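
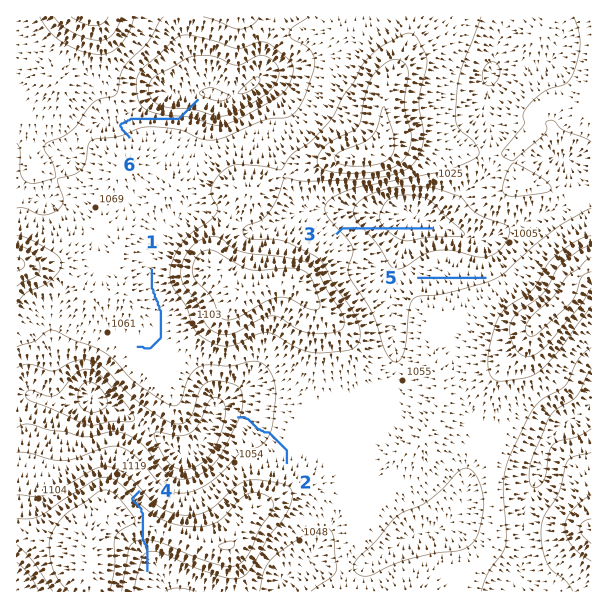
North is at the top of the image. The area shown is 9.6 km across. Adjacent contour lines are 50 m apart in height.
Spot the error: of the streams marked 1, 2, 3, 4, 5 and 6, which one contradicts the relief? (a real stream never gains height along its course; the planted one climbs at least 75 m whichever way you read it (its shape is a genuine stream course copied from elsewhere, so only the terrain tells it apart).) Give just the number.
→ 4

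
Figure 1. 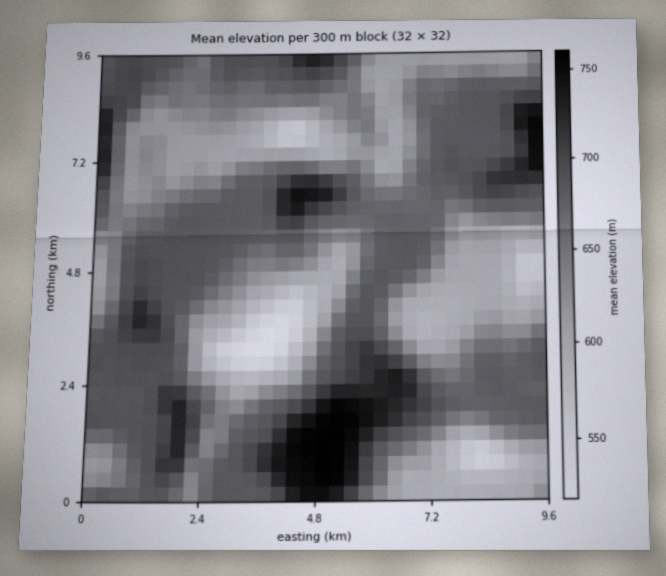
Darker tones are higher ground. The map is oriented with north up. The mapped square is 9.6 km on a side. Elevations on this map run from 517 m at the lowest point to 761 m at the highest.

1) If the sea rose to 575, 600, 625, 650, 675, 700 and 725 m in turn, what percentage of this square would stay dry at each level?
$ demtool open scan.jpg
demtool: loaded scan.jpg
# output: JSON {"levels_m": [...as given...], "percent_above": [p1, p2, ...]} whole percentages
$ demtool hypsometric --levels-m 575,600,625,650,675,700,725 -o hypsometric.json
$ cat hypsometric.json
{"levels_m": [575, 600, 625, 650, 675, 700, 725], "percent_above": [96, 86, 69, 57, 40, 13, 7]}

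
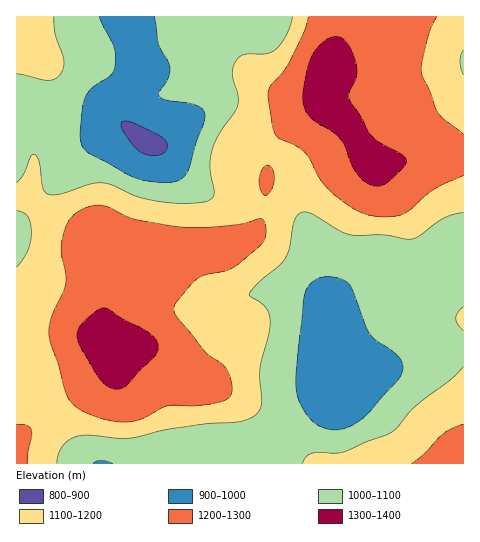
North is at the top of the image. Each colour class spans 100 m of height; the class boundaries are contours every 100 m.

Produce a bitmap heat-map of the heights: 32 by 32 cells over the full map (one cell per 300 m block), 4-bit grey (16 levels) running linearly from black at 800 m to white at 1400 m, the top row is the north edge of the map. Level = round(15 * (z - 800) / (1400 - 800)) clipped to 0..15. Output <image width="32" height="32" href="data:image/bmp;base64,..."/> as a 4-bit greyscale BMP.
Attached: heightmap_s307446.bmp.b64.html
<image width="32" height="32" href="data:image/bmp;base64,Qk12AgAAAAAAAHYAAAAoAAAAIAAAACAAAAABAAQAAAAAAAACAAATCwAAEwsAABAAAAAAAAAAAAAAABEREQAiIiIAMzMzAERERABVVVUAZmZmAHd3dwCIiIgAmZmZAKqqqgC7u7sAzMzMAN3d3QDu7u4A////AKmHZVZlVmZmZmd4iJmZqruqmHd3dmZmZmZnd2d4iJqrqpmImZiHd3d3dmVVZ3iJqqqZqru6mZmYh3ZUREZniJmZmqvMy6qqqph2VDNFZniJmZq8zcy7u6qXZkQzNFZniJmavN3cy7uql3ZEMzRFZneZq83d3cu6qZh2VDM0RVZnmavN3d3LupmYdlQzRVZmZ5ms3d3cy6mYiHZUNEVmZ3eZq83cy7qZiIh2VERWZ3d3iau8zLuqmIiHdlREVmZnd4mavMzLuqmIh3ZVVVZmZmeImrzMy7u6qYh2ZVVVVmZmiJq8zMzLu7uph2ZmZVZmVniavMy7u7u7uph2Z2ZndmV4mru7u7uqu6qYd3iIiIdmeJqruqqZmZqqmHeJmqqYd4iJmqmYiIiJmqiImru7qZiId4iIdmZniZqpmavMzLqpiHZndlVFZ4mqqZq8zdzLqnh2ZVQzNFeJqqqqvN3dzLp3dlVDMiNWiaqqq8zd3My6d2ZUMyIzRomaqrzN3My7undmVDMzREV4mavN3dzLu6pmZlQzRFVVZ4mrzd3My7qpd3ZlRFVVZmeKq83dzLu6mHeHZVVVVWZ3iavN3cy7qpiIh3ZVVVVmd4iazd3Mu6qYiIdmVVVWZnd3ib3dzMu6mJiHZlVVVmd3dniszMzMupiZh2VVVVZnd3Znm8zMy7qp"/>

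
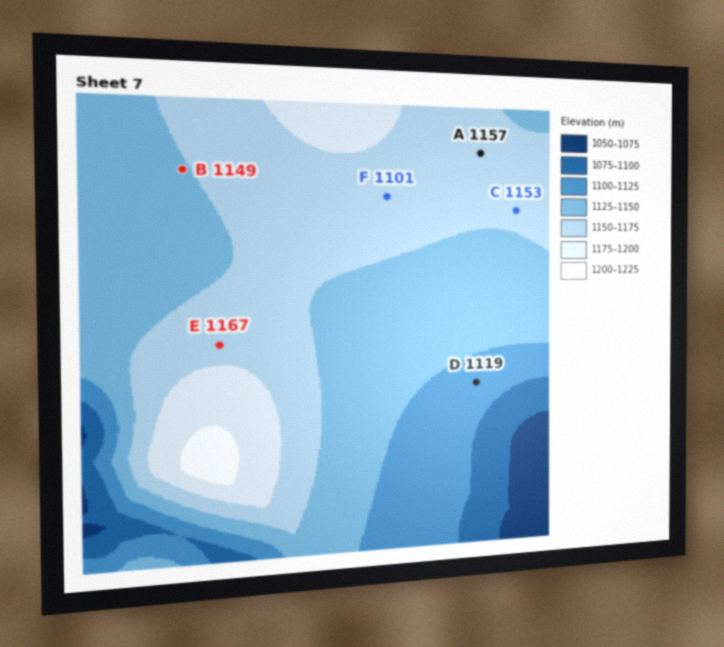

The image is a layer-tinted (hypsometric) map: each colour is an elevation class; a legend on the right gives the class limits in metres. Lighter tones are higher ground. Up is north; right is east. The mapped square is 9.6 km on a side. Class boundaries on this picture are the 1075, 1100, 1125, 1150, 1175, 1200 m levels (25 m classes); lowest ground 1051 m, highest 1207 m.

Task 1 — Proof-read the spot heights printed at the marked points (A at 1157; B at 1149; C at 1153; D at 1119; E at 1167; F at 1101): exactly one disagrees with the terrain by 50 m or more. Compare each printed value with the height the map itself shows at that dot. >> F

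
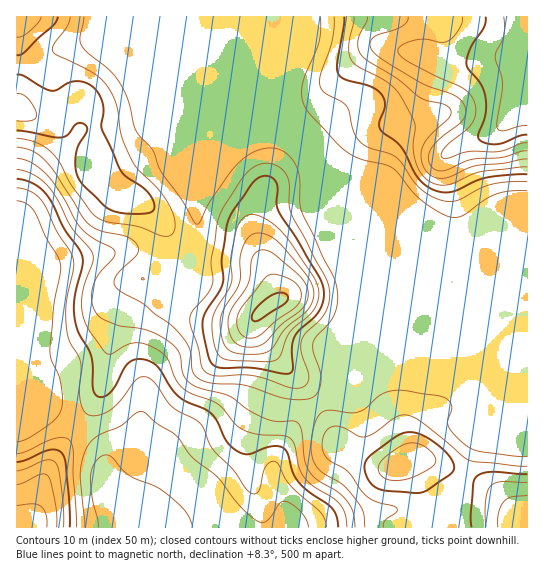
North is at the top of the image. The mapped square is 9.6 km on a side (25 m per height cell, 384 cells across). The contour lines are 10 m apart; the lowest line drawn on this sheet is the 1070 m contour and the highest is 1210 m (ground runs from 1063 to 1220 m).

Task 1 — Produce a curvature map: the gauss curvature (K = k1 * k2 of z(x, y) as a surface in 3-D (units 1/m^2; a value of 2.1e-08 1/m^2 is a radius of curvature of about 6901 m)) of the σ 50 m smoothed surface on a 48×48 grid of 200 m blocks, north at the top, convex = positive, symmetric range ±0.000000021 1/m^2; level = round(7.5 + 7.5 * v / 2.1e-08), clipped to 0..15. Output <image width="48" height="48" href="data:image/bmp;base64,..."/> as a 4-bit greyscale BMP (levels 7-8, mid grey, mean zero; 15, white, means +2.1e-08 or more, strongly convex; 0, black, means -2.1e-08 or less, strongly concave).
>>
<image width="48" height="48" href="data:image/bmp;base64,Qk32BAAAAAAAAHYAAAAoAAAAMAAAADAAAAABAAQAAAAAAIAEAAATCwAAEwsAABAAAAAAAAAAAAAAABEREQAiIiIAMzMzAERERABVVVUAZmZmAHd3dwCIiIgAmZmZAKqqqgC7u7sAzMzMAN3d3QDu7u4A////AIm6hlZ3eIiId3iXVniJiZd4mIh3d3eJmImph3d3eIiId3iHd3iYi6Y0aIZ4d3eIiHd3h4iId4iHeHd4mImHeYZlaYZniIeIh3d3h4iHd4h4iHd5l2Znd1eHd3d4mYeJh1i6eKmHd3d4iIh3d2RpmFZ4qod4dUaJhkfMeKqHiHd3d4h2aZV6uWVp3JiIYRV3iIeqVYmIiId3d3h2atl6uXVGm7qqhFd3isllI2iHd4iHd3iHaLhpuoZniL25iLmHiKh1M1eHd4iIh3eHd3U3q5d4hmh3eYiIh4iHZWd3eHeIiId3eIVFipd3dlVXiYiIiIiIdlZ3eHd3iYd3iId1R4h3d3Znh3iIiIiIh2eHeIdmeHZ4iHeERomXiId4h3iIiIiIh4qoeJhmZ3Z3d3Z0V3iHd4iHd3iIiIeId4moeJh4iHZ4iHi5V4h3d3iHd4iIiId4iId3eJd4iZiJl1eoV4iHd3eHiIiIiId3iZZniIdnd4dodDNod4iIiIiIiIiIiId3eIZniHiJl4ZphDSKmIiIiIiIiIiIiId3Znd3eIh4d4eNx1fOqHiIiIiIiIiIiIiHZoiHZ3d2Zne/2FfLh3eIiIiIiIiIiIiHd5l3d3dlVVjOx0WEE3eIiIiIiIiIiId3Z6l4h3d1VVi7qH35EWeIiIiIiIiIiIh3Z6l3h3dmiYiHib//QFeIiIiIiIiIiId3d6p2iYd4m7l1V53/UFeIiIiIiIiIiIiIiIqHrah3ial1VWi7QXeIiIiIiIiIiIiIqVV3iHeHdmeIh2Znh3eIiIiIiIiIiIeIqUJYdVZ3dmeJqYZnmIiIiIiIiIiIiHd3iFRohmd2eIh3iIh3iIiIiIiIiIiIiId2Z3d4h3eHeId3eId2d4iIiIiHd3eIiIh2eZmId3eHd2eYd2eId4iIiId3d3eIiImYeJmYh2eHd2eHZUaoiIiIiHd3ZniIiKu5dniJu5h3iHd2VVeoiIiIh3dURXiIiLuoeHdnrJd3h3iHiZh4iIiIh3MzRXmamYd2iqllZ3eId4d4vchXiIh4iGOKd4mZiGZmaKuGeIiIeHd3mpZXiId4nHf/yIh3d3d2VomHiHiIiHd2ZmZnd3dnmEX/1laIZpl1Vnd3d3d4iId3Zmd3d3eIdRGNtRWreIdVZ3dniHd4iIiHd3d4d3eJdlRXliXMdnd3eIZniYeIiIiId3d3h3eIh3dmiFaJZLh3eId4eIiIiIiIiId3iHd4d3dovKd4dth3d4iYd3iIiIiIiId3d3d4h3Z5zJZ4iah3eKqXd3iIiIiIiId3d3eJmHZomGZ3iHd3eKp2d4iIiIiIiId3iIeJqHd3dmZ3d1iHd4dnd4iIiIiIiId3eHZ4h3eHh3d3d0iHd3d3eIiIiIiIiIh3d1RniIh3d3eHdzeHZ4h3eIiIiIiIiIiIh1WaiZmHd3iIh2eHaJiIiIiIiIiIiIiImHnciIiIiHiHd6iHZ4iIiIiIiIiIiIh4iIeIeHd3iIh3d9mJhneIiIiIiIiIiIh4iIYjeYZniIh3dw=="/>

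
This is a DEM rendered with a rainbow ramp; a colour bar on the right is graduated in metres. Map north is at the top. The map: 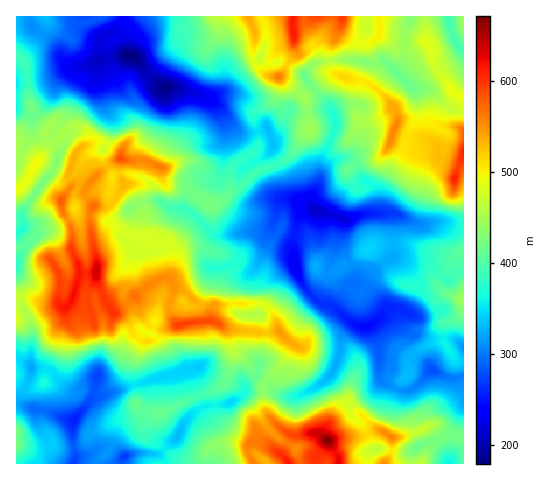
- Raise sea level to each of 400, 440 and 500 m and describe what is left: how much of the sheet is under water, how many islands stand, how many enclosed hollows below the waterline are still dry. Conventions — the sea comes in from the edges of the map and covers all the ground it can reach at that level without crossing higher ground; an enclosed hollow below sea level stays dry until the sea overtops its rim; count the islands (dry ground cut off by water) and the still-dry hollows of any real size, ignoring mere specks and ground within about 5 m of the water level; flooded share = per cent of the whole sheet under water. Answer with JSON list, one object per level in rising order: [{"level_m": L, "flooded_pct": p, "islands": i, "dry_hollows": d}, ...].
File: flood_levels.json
[{"level_m": 400, "flooded_pct": 48, "islands": 1, "dry_hollows": 0}, {"level_m": 440, "flooded_pct": 61, "islands": 1, "dry_hollows": 1}, {"level_m": 500, "flooded_pct": 80, "islands": 1, "dry_hollows": 0}]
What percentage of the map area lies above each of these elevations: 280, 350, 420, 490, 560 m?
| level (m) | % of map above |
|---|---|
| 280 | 90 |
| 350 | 70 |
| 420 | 45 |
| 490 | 23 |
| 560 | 6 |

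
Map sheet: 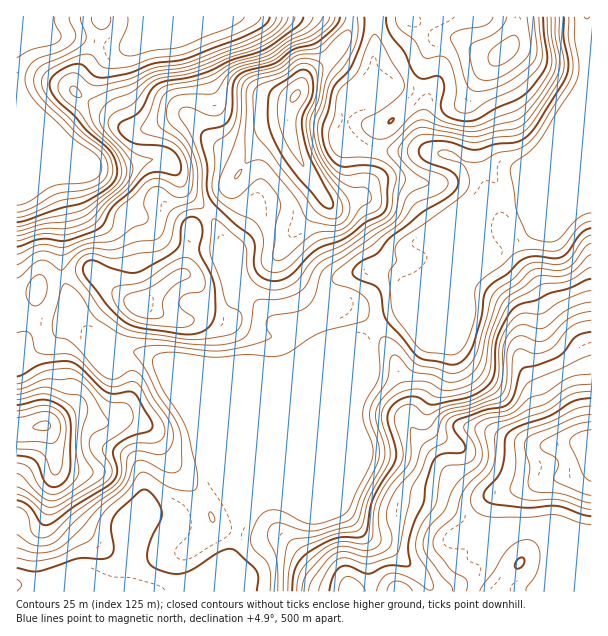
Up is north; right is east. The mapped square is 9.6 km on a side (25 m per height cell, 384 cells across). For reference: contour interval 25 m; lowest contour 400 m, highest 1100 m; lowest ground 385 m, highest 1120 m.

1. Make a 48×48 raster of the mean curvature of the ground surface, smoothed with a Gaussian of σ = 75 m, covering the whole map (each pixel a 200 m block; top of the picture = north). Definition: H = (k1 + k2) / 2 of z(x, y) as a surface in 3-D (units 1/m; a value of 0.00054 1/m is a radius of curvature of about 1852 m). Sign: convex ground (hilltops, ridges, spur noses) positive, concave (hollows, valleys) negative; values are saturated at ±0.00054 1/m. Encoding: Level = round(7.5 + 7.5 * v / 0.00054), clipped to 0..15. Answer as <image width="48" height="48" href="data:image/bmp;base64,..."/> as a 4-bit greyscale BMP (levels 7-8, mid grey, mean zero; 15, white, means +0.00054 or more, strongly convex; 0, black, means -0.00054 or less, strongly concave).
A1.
<image width="48" height="48" href="data:image/bmp;base64,Qk32BAAAAAAAAHYAAAAoAAAAMAAAADAAAAABAAQAAAAAAIAEAAATCwAAEwsAABAAAAAAAAAAAAAAABEREQAiIiIAMzMzAERERABVVVUAZmZmAHd3dwCIiIgAmZmZAKqqqgC7u7sAzMzMAN3d3QDu7u4A////AERWd2d2ZmZnd3VTbMmvxZ/3I0WKllV3d1dkRWd3eIh1Z2QzfLnPpqxQOadmm5Znd3hmVXiHiZqoVVZUeYnvlpYkiql2fddnd3qpd5l3eJmZhmmXiYrtYjRq24d3achnd43ad4dneIiJmGmqqWapIlV63Kh2ZnZ3d0rIVmRXd3d4qFastiFDFshYq6h2VERUNAW5VEIldnZ5p2WKczIAKvpWd4h3ZVQiVxbchlMiRWd5hndVVndhOvx2VorMqalli3r/u7pzJXiIZ3d3d3d0Fs6oiHndus3LvFfvzP/1FZqmZ3d3d3d3AoupqneJh5u6qiS/qM+yF7uVd3d3d3d3QEZmvZQmh3dmeWWNlEUwSal0d3d3d3d3YDZou2AHh6qGiritkiZli8pVd3d3d3d3UEmpdTJqq+7bzf7/k2vKvuk2d3d4d3d3NJzION7u3cu7zL3/lonLvbU3d3d3h3d3OM/4Pf/+h4ZomXrberisuWFnd3d3iHd3OL77NoWJJIRIqVmVbbWNxhR3d3d3eHd3Q3irciEkJrZHmBeXv4E8xRd3d3d3d3d3cld4pjQiSrhmdSWa2yAqk0d2ZmZmZ3d3c1yml0RCfqiHdmVXlgVXUQABIiNWVHd3dI+0RSNEz6Z3d6c0ZDVDIiRoqpibt0V3da6RIyJH76VYmKlldkNVVp3svNl4qoVFV7tSd2FI36RZynhmdmV77//smdhFeKqZiZYmd3ImraVYummGZFe//ZZqlqhEVnmqmoNXd3MmraZniHylQnvf63NJpFZXd2arq6Nnd3Rpq6iYiH7FNbyXjNmdo0WJmHRXiZRnd3Z4douoim3GbfyFR8/9cjjMqGMiI2Z2d3ZFVa2Ve2zXj/mIdovINDfv2VNUI2eZd3dkRqpSXX3XfcZplkeWMySc3IaHRWRXd3d2VWYxb3vHV4VXdDjqM0Vpu5eaZUEjZ3d2qFQif0inVFeHU1v8I5l5mYjeh4dVRXd3ymRDaxR3dWz8dWrnF7h3dnz/nPx2ZEd3mFZ1RwJohWv+upU0jKVWVI/6j/hGiERniFd3ZWNHUyJq78IH/7VFRs+1nbZZ3rdnmVd3d3dUMQAFrYAIzuc0a/9Uruyr78dXl1d3d3d3dwA3UwAomblFn/gDirplVURWZUZ3d3d3cgBrYgBbt4lWv+IBM0MRAARkRlN3d3d2ETfep0SdyHp436AFRYcgEBZ0WZQ3d3dhOM//y6q7hHuJ72AVi/9yaIu4e7YVd3YSat3Jic24QFyJ7EI1ic/Gjv/Zi8gid2JJy5qWWN64QF2I/7YUZErZe92oibpBRza+/IqojP7KY6/K//cBd1OIVXmXebxzJUrf+0aHnuy7mf/8z/ciN3RoY2q7l5unQ1q760IzWXVpm/63j/qYRWZ7g1m9yZzrUVd2m4UyJCElaIZEr9rsQlZ6lVm83M7ZQGUxJodUQyETMzRFq3n/cEd4qIu6ze2UEXZDJZmGd3ZDIiMzVCXPwUmYmZhmnOtjEZd4m+2nd3d3UxAAEgAN0lzadmZCW9uGQg=="/>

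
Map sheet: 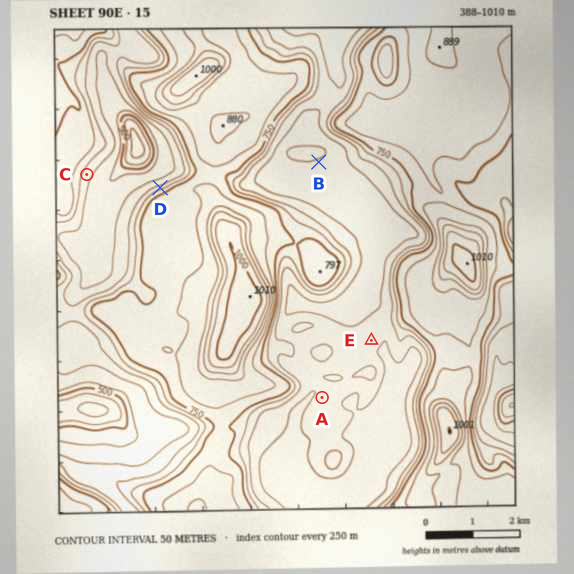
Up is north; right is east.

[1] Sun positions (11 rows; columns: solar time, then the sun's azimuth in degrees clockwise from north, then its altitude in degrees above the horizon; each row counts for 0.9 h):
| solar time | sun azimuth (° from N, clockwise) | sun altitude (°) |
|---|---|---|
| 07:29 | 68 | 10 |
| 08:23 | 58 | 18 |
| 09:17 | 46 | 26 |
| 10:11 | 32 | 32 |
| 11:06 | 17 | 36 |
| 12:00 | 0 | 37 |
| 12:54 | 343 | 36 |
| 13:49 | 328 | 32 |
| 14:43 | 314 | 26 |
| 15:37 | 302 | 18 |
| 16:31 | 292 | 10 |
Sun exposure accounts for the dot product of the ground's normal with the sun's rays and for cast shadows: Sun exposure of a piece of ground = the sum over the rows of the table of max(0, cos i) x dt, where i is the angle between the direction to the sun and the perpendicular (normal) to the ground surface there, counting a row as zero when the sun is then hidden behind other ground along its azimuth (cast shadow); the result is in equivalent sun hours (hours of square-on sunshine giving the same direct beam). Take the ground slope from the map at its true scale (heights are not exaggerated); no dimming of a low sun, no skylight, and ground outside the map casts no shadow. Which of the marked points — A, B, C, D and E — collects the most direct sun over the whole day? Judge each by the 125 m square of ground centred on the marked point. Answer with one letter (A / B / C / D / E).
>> D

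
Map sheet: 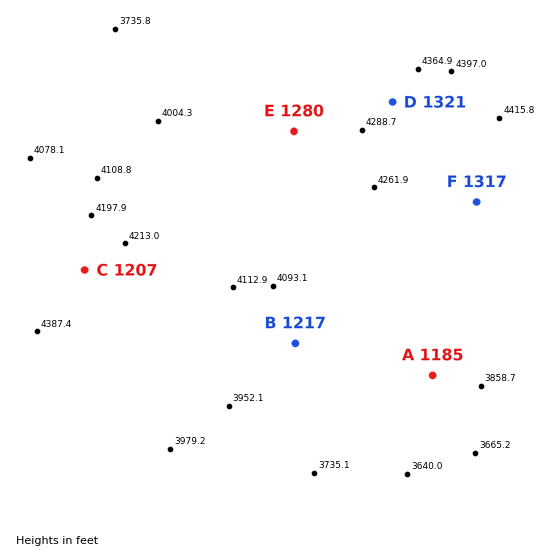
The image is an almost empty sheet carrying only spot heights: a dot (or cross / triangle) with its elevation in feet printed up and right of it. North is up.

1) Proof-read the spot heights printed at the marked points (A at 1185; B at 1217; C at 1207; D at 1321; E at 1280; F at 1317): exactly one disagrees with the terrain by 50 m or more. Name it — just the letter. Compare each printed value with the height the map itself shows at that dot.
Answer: C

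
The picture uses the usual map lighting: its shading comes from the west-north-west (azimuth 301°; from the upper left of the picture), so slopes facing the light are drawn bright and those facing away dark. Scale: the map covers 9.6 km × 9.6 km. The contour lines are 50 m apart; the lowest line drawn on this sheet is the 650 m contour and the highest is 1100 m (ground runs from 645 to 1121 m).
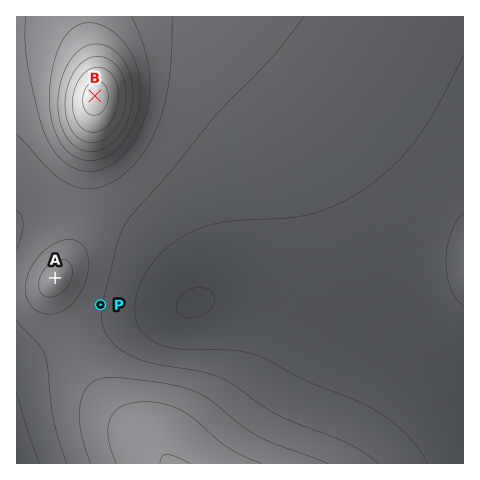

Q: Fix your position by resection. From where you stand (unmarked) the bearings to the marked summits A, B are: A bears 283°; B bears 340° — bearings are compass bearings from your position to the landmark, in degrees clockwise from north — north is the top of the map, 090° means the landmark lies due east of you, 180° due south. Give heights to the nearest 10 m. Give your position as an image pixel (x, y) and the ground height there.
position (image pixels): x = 171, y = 305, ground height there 650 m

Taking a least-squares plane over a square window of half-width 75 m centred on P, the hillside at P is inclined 4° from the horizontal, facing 101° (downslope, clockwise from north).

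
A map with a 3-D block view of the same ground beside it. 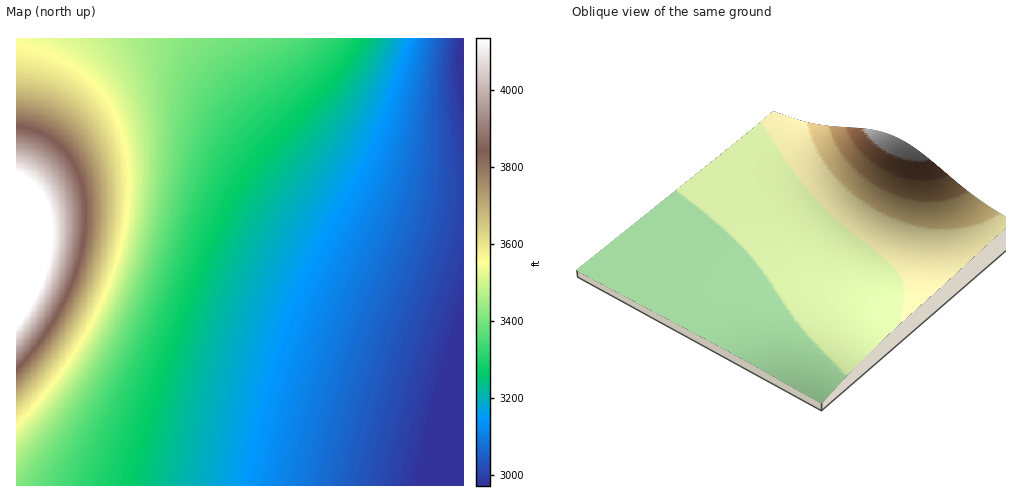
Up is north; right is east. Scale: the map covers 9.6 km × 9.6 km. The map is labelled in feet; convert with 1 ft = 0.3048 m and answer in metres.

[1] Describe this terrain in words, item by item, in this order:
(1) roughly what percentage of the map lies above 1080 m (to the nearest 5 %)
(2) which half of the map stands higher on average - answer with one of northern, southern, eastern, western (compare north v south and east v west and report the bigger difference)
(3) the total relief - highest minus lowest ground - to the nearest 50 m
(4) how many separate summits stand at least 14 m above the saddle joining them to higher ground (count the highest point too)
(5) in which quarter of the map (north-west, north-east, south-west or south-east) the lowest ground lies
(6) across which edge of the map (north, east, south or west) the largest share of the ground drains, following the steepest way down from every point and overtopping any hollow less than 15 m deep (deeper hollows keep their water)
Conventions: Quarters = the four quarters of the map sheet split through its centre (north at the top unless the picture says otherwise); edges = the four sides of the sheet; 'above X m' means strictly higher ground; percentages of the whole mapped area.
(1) About 15 % of the map lies above 1080 m.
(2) On average the western half of the map is the higher ground.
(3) The total relief is about 450 m.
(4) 1 summit rises at least 14 m above its surroundings.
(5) The lowest point lies in the south-east quarter of the map.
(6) The largest share of the runoff leaves by the eastern edge.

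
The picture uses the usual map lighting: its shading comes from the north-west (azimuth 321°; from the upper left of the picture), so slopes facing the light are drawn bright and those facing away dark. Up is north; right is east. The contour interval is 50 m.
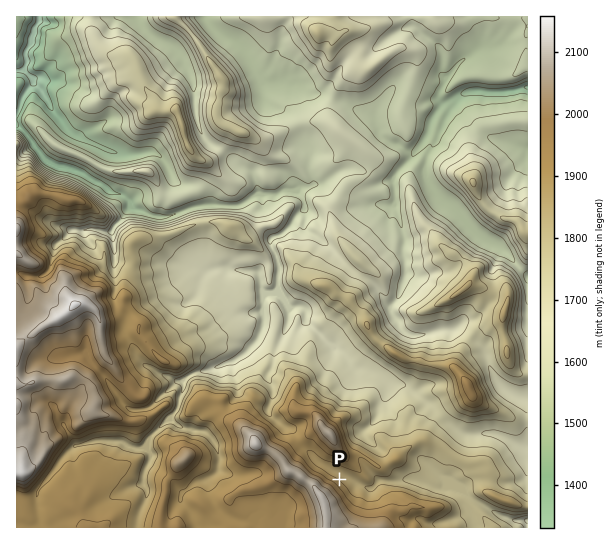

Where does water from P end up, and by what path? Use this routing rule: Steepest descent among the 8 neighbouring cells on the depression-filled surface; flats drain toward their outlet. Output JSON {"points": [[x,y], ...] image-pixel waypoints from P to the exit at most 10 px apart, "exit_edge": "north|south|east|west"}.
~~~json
{"points": [[339, 479], [350, 479], [361, 485], [371, 489], [381, 481], [391, 481], [402, 481], [413, 481], [423, 483], [434, 487], [445, 490], [455, 491], [466, 495], [477, 502], [487, 507], [498, 514], [509, 518], [519, 521], [527, 521]], "exit_edge": "east"}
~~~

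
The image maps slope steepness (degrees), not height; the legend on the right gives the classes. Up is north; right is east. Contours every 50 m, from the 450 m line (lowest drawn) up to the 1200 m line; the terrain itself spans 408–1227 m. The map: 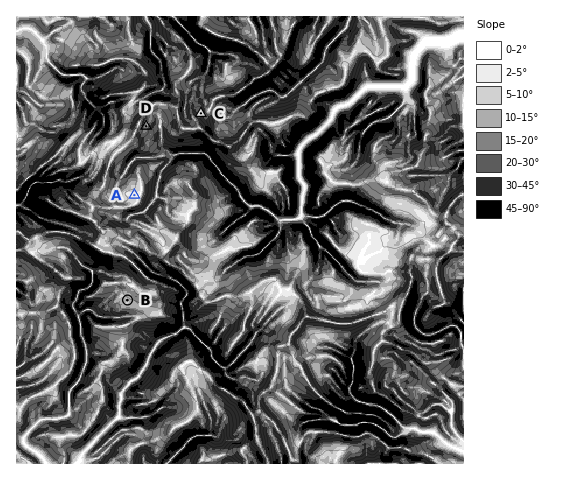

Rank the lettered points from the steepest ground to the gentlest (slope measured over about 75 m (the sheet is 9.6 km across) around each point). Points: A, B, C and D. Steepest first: C D B A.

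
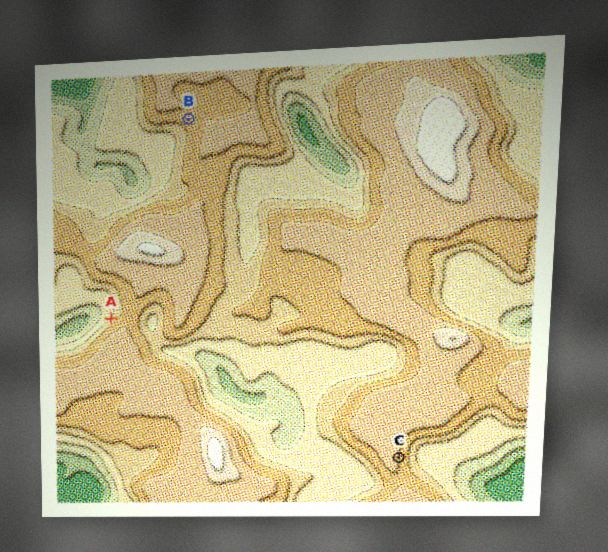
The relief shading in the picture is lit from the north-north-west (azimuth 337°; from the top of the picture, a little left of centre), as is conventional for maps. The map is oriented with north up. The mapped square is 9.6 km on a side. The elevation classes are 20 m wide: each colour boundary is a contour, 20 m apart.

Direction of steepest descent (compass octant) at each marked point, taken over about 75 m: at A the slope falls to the NW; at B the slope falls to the SW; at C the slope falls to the E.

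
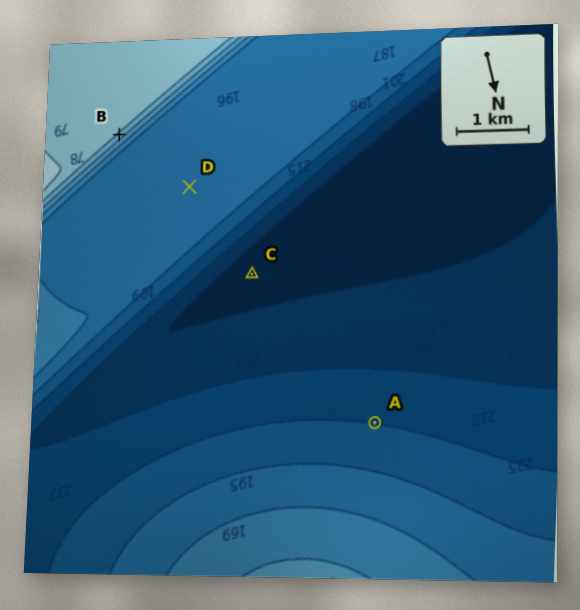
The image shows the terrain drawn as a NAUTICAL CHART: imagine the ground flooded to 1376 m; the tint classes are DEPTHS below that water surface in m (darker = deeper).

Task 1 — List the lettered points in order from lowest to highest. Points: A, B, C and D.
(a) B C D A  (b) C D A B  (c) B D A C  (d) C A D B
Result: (d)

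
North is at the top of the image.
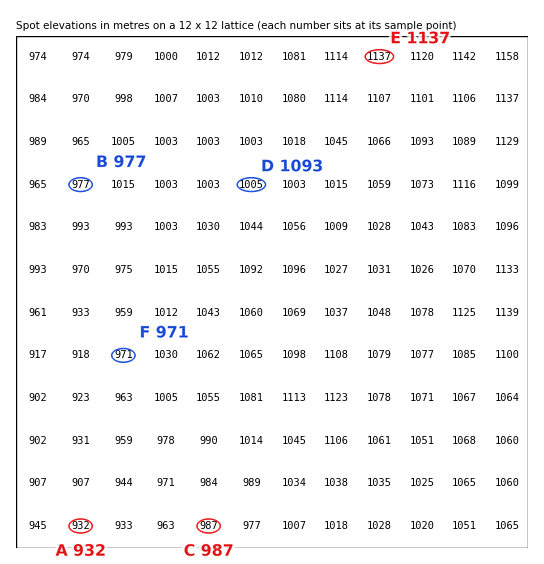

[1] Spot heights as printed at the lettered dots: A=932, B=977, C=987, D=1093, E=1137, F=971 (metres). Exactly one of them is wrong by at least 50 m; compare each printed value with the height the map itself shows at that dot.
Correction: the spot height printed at D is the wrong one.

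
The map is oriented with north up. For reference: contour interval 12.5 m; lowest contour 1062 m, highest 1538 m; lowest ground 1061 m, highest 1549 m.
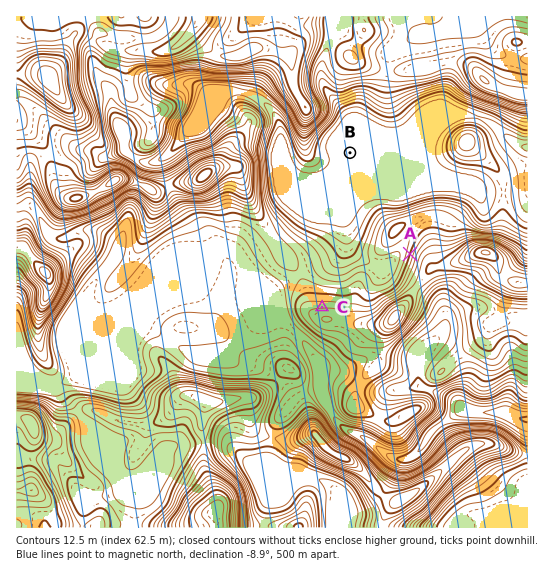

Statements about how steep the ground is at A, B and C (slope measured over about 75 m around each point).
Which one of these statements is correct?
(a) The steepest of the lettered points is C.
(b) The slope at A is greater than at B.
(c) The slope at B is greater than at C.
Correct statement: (b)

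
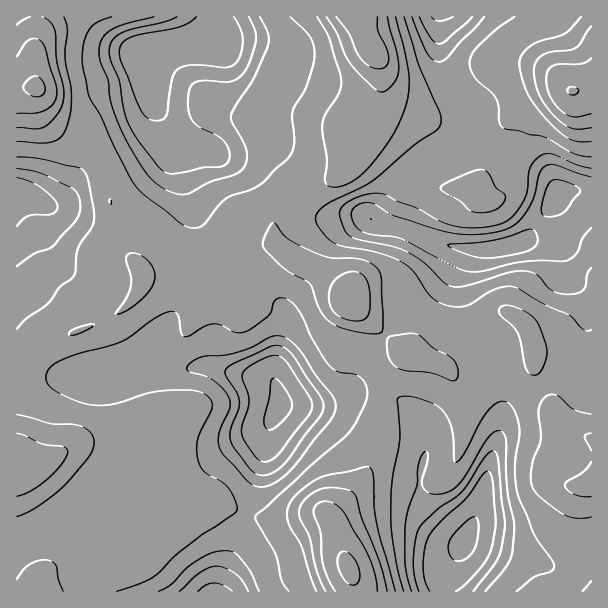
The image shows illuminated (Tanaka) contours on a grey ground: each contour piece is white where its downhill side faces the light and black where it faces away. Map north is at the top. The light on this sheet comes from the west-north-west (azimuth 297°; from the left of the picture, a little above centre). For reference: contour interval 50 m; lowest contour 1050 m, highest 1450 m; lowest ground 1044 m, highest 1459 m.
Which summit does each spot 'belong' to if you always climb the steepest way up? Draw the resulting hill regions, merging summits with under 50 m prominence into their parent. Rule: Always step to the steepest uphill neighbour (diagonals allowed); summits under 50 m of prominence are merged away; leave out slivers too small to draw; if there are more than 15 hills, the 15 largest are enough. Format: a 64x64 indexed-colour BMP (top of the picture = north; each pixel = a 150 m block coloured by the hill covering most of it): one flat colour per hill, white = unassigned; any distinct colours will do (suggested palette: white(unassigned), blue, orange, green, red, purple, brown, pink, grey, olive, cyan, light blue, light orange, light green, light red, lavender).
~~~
<image width="64" height="64" href="data:image/bmp;base64,Qk12CAAAAAAAAHYAAAAoAAAAQAAAAEAAAAABAAQAAAAAAAAIAAATCwAAEwsAABAAAAAAAAAA////ALR3HwAOf/8ALKAsACgn1gC9Z5QAS1aMAMJ34wB/f38AIr28AM++FwDox64AeLv/AIrfmACWmP8A1bDFAIiIiIiIiIiIiIiIhERERERERERERERERVVVVVVVVVVViIiIiIiIiIiIiIiERERERERERERERERFVVVVVVVVVVWIiIiIiIiIiIiIiIRERERERERERERERERVVVVVVVVVVYiIiIiIiIiIiIiIiEREREREREREREREREVVVVVVVVVViIiIiIiIiIiIiIiIRERERERERERERERERVVVVVVVVVWIiIiIiIiIiIiIiIiEREREREREREREREREVVVVVVVVVXd4iIiIiIiIiIiIiIRERERERERERERERBFVVVVVVVVVd3d3iIiIiIiIiIiIhERERERERERERERBERVVVVVVVVV3d3d4iIiIiIiIiIiIRERERERERERERBERFVVVVVVVVXd3d3eIiIiIiIiIiIhERERERERERERBEREVVVVVVVVVd3d3d3iIiIiIiIiIiEREREREREREREERERFVVVVVVVV3d3d3eIiIh3d3eIiIhEREREREREREQREREVVVVVVVVXd3d3d3eId3d3d3iIiERERERERERERBERERVVVVVVVVd3d3d3d3d3d3d3eIiIREREREREREREEREREVVVVVVVV3d3d3d3d3d3d3d3iIhEREREREREREQRERERVVVVVVVXd3d3d3d3d3d3d3d4iIREREREREREREERERFVVVVVVVd3d3d3d3d3d3d3d3eIhEREREREREREQREREVVVVVVVV3d3d3d3d3d3d3d3d3eERERERERERERBERERFVVVVVVXd3d3d3d3d3d3d3d3d3RERERERERERBEREREVVVVVVVd3d3d3d3d3d3d3d3d3d0RERERERERBERERERVVVVVVV3d3d3d3d3d3d3d3d3d3REREREREREERERERFVVVVVVXd3d3d3d3d3d3d3d3d3cREREURERBEREREREVVVVVVVd3d3d3d3d3d3d3d3d3dxERERERQREREREREVVVVVVVUzN3d3Mzd3d3d3d3d3dxERERERERERERERERVVVVVVVTMzMzMzMzd3d3d3dxERERERERERERERERERFVVVVVVVMzMzMzMzMzMzMzMREREREREREREREREREREVVVVVVVkzMzMzMzMzMzMzMxERERERERERERERERERERVVVVVVWTMzMzMzMzMzMzMzERERERERERERERERERERVVVVVVVZMzMzMzMzMzMzMzMRERERERERERERERERERVVVVVVVVkzMzMzMzMzMzMzMzERERERERERERERERERFVVVVVVVVTMzMzMzMzMzMzMzMRERERERERERERERERFVVVVVVVVVMzMzMzMzMzMzMzMxEREREREREREREREREVVVVVVVVVUzMzMzMzMzMzMzMzERERERERERERERERERVVVVVVVVVTMzMzMzMzMzMzMzMRERERERERERERERERFVVVVVVVVZMzMzMzMzMzMzMzMRERERERERERERERERFVVVVVVVVUQzMzMzMzMzMzMzMxERERERERERERERERERVVVVVVVURDMzMzMzMzMzMzMzERERERERERERERERERFVVVVVVVREMzMzMzMzMzMzMzMREREREREREREREREREVVVVVVVVEQzMzMzMzMzMzMzMxERERERERERERERERFmZmZlVVVERDMzMzMzMzMzMzMzEREREREREREREREWZmZmZmZkREREMzMzMzMzMzMzMzERERERERERERERZmZmZmZmZmZEREQzMzMzMzMzMzMzEREREREREREREWZmZmZmZmZmZkRERDMzMzMzMzMzMzMREREREREiIiIiJmZmZmZmZmZmZEREM5mTMzMzMzMzMREREREREiIiIiImZmZmZmZmZmZmRESZmZkzMzMzMzMxERERERESIiIiIiJmZmZmZmZmZmZmRpmZmTMzMzMzMzERERERESIiIiIiImZmZmZmZmZmZmZmmZmZkzMzMzMzERERERESIiIiIiIiImZmZmZmZmZmZmaZmZmTMzMzMzMRERERERIiIiIiIiIiImZmZmZmZmZmZpmZmZkzMzMzNEERERESIiIiIiIiIiIiImZmZmZmZmZmmZmZmZMzMzNERCIiIiIiIiIiIiIiIiIiImZmZmZmZmaZmZmZmTMzM0RCIiIiIiIiIiIiIiIiIiIiZmZmZmZmZpmZmZmZmTMzRCIiIiIiIiIiIiIiIiIiIiImZmZmZmZmmZmZmZmZmTNCIiIiIiIiIiIiIiIiIiIiImZmZmZmZmaZmZmZmZmZkyIiIiIiIiIiIiIiIiIiIiIiZmZmZmZmZpmZmZmZmZmSIiIiIiIiIiIiIiIiIiIiIiJmZmZmZmZmmZmZmZmZmZIiIiIiIiIiIiIiIiIiIiIiJmZmZmZmZmaZmZmZmZmZkiIiIiIiIiIiIiIiIiIiIiJmZmZmZmZmZpmZmZmZmZmSIiIiIiIiIiIiIiIiIiIiImZmZmZmZmZmmZmZmZmZmSIiIiIiIiIiIiIiIiIiIiImZmZmZmZmZmaZmZmZmZmZIiIiIiIiIiIiIiIiIiIiIiZmZmZmZmZmZpmZmZmZmZmZIiIiIiIiIiIiIiIiIiIiJmZmZmZmZmZmmZmZmZmZmZmZmSIiIiIiIiIiIiIiIiImZmZmZmZmZmaZmZmZmZmZmZmZmSIiIiIiIiIiIiIiIiZmZmZmZmZmZpmZmZmZmZmZmZmZIiIiIiIiIiIiIiIiJmZmZmZmZmZm"/>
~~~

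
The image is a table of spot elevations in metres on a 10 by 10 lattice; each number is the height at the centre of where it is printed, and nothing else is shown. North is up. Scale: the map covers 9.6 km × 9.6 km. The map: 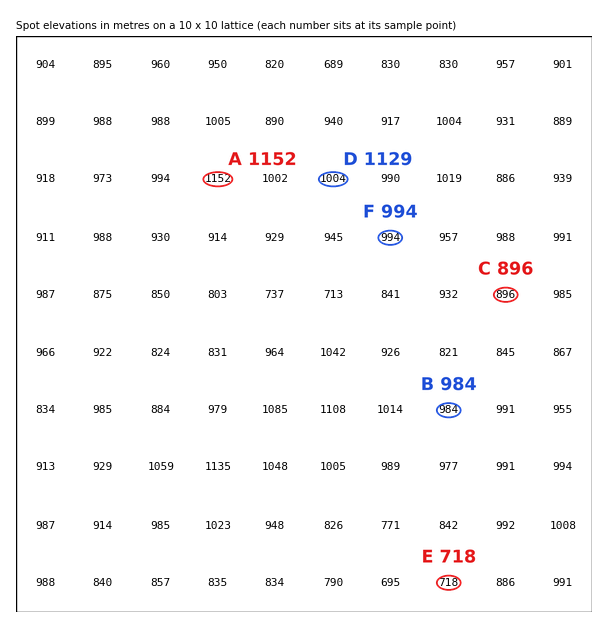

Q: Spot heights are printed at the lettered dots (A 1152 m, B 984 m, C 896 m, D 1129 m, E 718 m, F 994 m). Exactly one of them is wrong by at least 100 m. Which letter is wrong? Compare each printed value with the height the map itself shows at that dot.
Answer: D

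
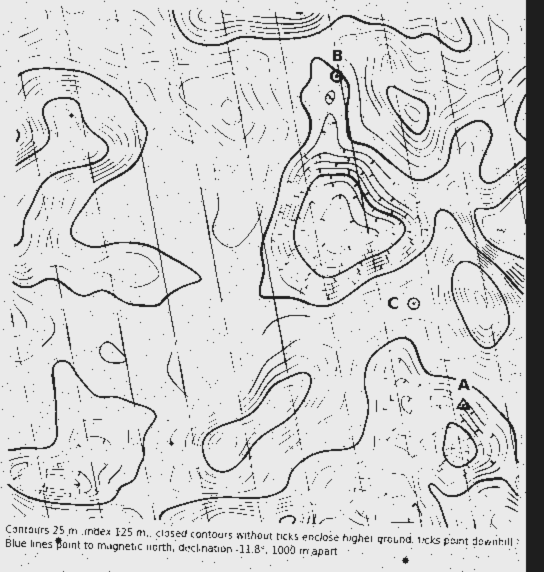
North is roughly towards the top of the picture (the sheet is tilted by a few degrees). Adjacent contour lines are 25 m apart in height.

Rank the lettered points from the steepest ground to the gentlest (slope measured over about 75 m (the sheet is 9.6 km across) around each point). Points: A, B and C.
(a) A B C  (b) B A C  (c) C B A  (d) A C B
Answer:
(a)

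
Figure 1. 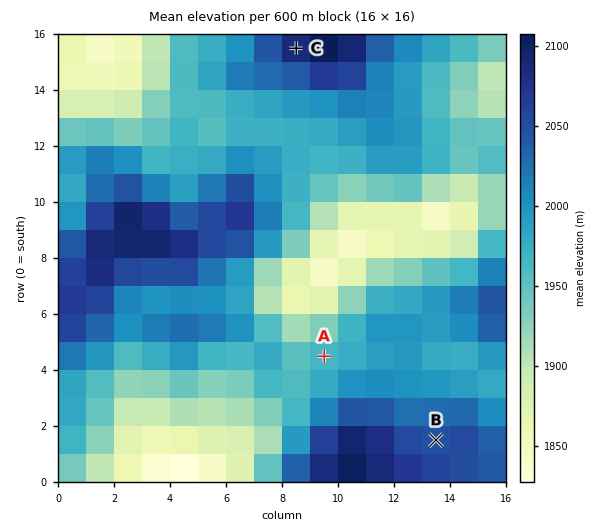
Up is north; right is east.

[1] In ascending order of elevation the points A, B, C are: A B C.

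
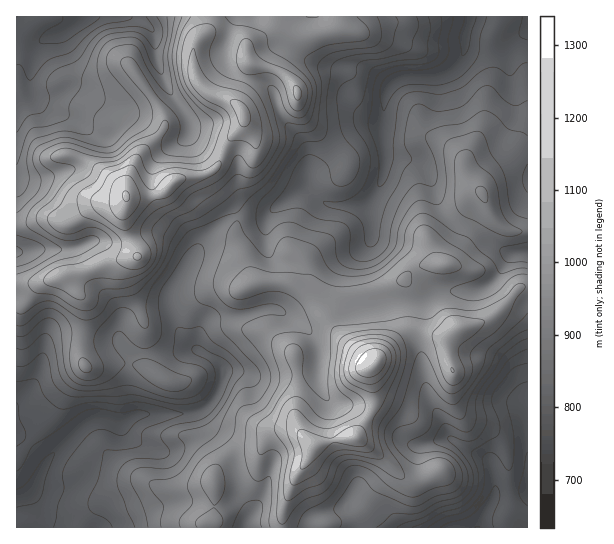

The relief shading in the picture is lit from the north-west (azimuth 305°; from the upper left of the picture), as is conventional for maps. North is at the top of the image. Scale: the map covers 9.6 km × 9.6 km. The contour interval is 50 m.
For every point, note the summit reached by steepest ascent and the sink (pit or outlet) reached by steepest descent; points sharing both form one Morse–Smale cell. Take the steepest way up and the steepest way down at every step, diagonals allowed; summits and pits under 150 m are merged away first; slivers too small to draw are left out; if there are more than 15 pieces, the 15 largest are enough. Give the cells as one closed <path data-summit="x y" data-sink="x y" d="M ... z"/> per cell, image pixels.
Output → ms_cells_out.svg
<path data-summit="374 362" data-sink="29 494" d="M235 217l-12 6-23 23-27 49-1 11 7 24 16 19-17 3-47 0-2 2-1 45 4 18-10 6-17-4-11 0-9 4-38 38-17-17-9-7-5 0 1 91 265 0 1-15 4-14 10-25 14-21 1-7 31-9 11 0 3-3 10-15 8-20-4-33 30-31 10-8 2-16 0-17-2-7-6-7-3 0-39 15-14 11-6 11-2 10 7 14 13 14-24-22-20-28-16-16-14-6-8-2-17 0-8 3-3-2-15-43 1-20z"/><path data-summit="374 362" data-sink="470 17" d="M527 16l-56 0-6 17-1 20-4 8-9 8-14 7-34 1-9 4-6 6-3 7-3 33-23 9-28 27-17 9-6 7 0 8-2 2-21 12-18 14-30 1-1 23 15 43 3 2 8-3 17 0 8 2 14 6 16 16 20 28 16 15 2-1-10-10-4-10 2-10 6-11 9-9 40-16 7-1 8 14-1 28-4 8 14 1 21 6 12-9 15-1 17-7 20-17 12-15 8-1z"/><path data-summit="126 197" data-sink="82 17" d="M207 16l-126 0-16 16-27 11-22-5 1 246 24-1 40-11 24-9 30-7-11-35 0-14 3-9 30-3 8-4 10-11 30-5 14-10 8-22 16-18 1-10-10-12-28-12-7-8-4-8-2-28 4-8 10-9z"/><path data-summit="374 362" data-sink="478 527" d="M527 287l-8 1-22 25-15 10-12 4-15 1-10 9-23-6-15 0-14 12-22 23 4 33-8 20-13 18-11 0-31 9-1 7-14 21-10 25-4 14 0 14 244 1z"/><path data-summit="126 197" data-sink="29 494" d="M209 173l-34 7-10 11-12 5-26 2-3 9 0 14 11 35-30 7-24 9-40 11-25 2 0 150 14 9 17 17 38-38 9-4 11 0 17 4 10-6-4-18 0-34 3-13 26 1 38-4-16-19-7-24 1-11 27-49 23-23 13-6-4-11-15-17z"/><path data-summit="126 197" data-sink="470 17" d="M470 16l-131 0-2 13-28 7-18 0-10-4-11 0-19 11-4 4 1 15 33 10 12 11 4 7 0 5-4 4-23 5-21 9-6 0 0 12-16 18-8 22-11 8 9 16 15 17 4 9 31 0 18-14 21-12 3-12 22-14 28-27 23-9 3-33 3-7 6-6 9-4 34-1 14-7 9-8 4-8 1-20 6-14z"/><path data-summit="126 197" data-sink="29 494" d="M338 16l-129 0-2 14-10 9-4 8 2 28 4 8 7 8 28 12 9 10 6 0 21-9 23-5 4-4 0-5-4-7-18-14-26-6-2-4 0-12 23-15 11 0 10 4 18 0 28-7 2-3z"/><path data-summit="374 362" data-sink="82 17" d="M79 16l-62 0-1 21 22 6 27-11 15-14z"/>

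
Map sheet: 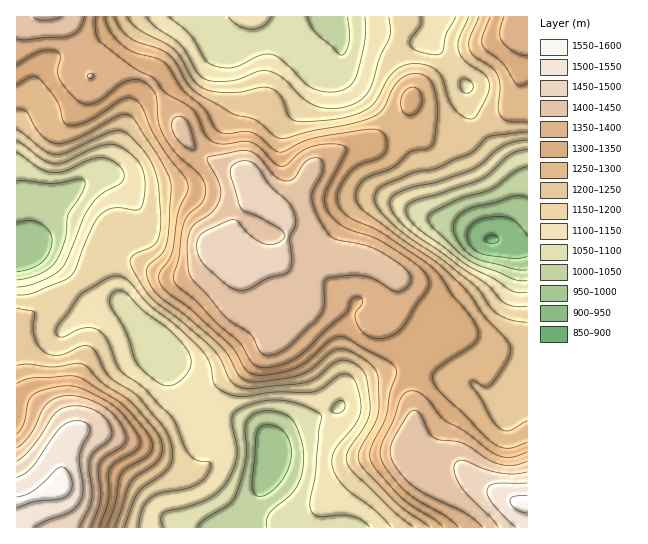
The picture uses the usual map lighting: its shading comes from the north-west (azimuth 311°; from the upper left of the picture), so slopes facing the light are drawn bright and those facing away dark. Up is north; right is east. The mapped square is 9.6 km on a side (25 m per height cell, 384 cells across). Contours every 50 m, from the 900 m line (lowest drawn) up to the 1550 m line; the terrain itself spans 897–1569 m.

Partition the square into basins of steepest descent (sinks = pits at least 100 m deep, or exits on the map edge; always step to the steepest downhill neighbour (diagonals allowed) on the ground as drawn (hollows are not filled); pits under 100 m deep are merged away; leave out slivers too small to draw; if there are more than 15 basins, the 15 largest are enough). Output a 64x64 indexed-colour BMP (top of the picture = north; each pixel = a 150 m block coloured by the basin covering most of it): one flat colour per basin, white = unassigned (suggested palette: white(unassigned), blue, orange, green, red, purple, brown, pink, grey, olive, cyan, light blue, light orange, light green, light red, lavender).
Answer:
<image width="64" height="64" href="data:image/bmp;base64,Qk12CAAAAAAAAHYAAAAoAAAAQAAAAEAAAAABAAQAAAAAAAAIAAATCwAAEwsAABAAAAAAAAAA////ALR3HwAOf/8ALKAsACgn1gC9Z5QAS1aMAMJ34wB/f38AIr28AM++FwDox64AeLv/AIrfmACWmP8A1bDFABERERERERERERERERERERERERERERERERERERERERERERERERERERERERERERERERERERERERERERERERERERERERERERERERERERERERERERERERERERERERERERERESEREREREREREREREREREREREREREREREREREREREREiIiIRERERERERERERERERERERERERERERERERERERIiIiIiERERERERERERERERERERERERERERERERERESIiIiIiIhERERERERERERERERERERERERERERERERESIiIiIiIiERERERERERERERERERERERERERERESIiIiIiIiIiIiIRERERERERERERERERERERERERERERIiIiIiIiIiIiIhERERERERERERERERERERERERERERIiIiIiIiIiIiIiEREREREREREREREREREREREREREREiIiIiIiIiIiIiIRERERERERERERERERERERERERERESIiIiIiIiIiIiIhEREREREREREREREREREREREREREREiIiIiIiIiIiIhERERERERERERERERERERERERERERESIiIiIiIiIiIRERERERERERERERERERERERERERERERIiIiIiIiIhEREREREREREREREREREREREREREREREREiIiIiIiIiERERERERERERERERERERERERERERERERESIiIiIiIiIRERERERERERERERERERERERERERERERERIiIiIiIiIhEREREREREREREREREREREREREREREREREiIiIiIiIiERERERERERERERERERERERERERERERERESIiIiIiIiIRERERERERERERERERERERERERERERERERIiIiIiIiIhEREREREREREREREREREREREREREREREREiIiIiIiIiERERERERERERERERERERERERERERERERESIiIiIiIiIRERERERERERERERERERERERERERERERESIiIiIiIiIhERERERERERERERERERERERERERERERESIiIiIiIiIiERERERERERERERERERERESERERERERESIiIiIiIiIiJEERERERERERERERERERESIhERERERIiIiIiIiIiIiIkRBERERERERERERERERESIiIREREiIiIiIiIiIiIiIiRERBERERERERERERERESIiIiIiIiIiIiIiIiIiIiIiJEREQRERERERERERERERIiIiIiIiIiIiIiIiIiIiIiIkREREQREREREREREREREiIiIiIiIiIiIiIiIiIiIiIiREREREERERERERERERESIiIiIiIiIiIiIiIiIiIiIiJERERERBERERREREERESIiIiIiIiIiIiIiIiIiIiIiIkREREREQREURERERBESIiIiIiIiIiIiIiIiIiIiIiIiREREREREREREREREQSIiIiIiIiIiIiIiIiIiIiIiIiJERERERERERERERERCIiIiIiIiIiIiIiIiIiIiIiIiIkREREREREREREREREQiIiIiIiIiIiIiIiIiIiIiIiIiREREREREREREREREREIiIiIiIiIiIiIiIiIiIiIiIiJERERERERERERERERERCIiIiIiIiIiIiIiIiIiIiIiIkREREREREREREREREREIiIiIiIiIiIiIiIiIiIiIiIiRERERERERERERERERERCIjMiIiIiIiIiIiIiIiIiIiJEREREREREREREREREREQjMzIiIiIiIiIiIiIiIiIiIkRERERERERERERERERERDMzMyIiIiIiIiIiIiIiIiIiRERERERERERERERERERDMzMzIiIiIiIiIiIiIiIiIiJERERERERERERERERERDMzMzMyIiIiIiIiIiIiIiIiIkREREREREREREREREMzMzMzMzMiIiIiIiIiIiIiIiIiREREREREREREREREMzMzMzMzMzIiIiIiIiIiIiIiIiJERERERERERERERDMzMzMzMzMzMzIiIiIiIiIiIiIiIkRERERERERERERDMzMzMzMzMzMzMzMyIiIiIiIiIiIiREREREREREREREMzMzMzMzMzMzMzMzMiIiMzMzIiIiJEREREREREREREMzMzMzMzMzMzMzMzMzIiMzMzMzIiIkREREREREREREQzMzMzMzMzMzMzMzMzMyIzMzMzMyIiREREREREREREQzMzMzMzMzMzMzMzMzMzMzMzMzMzMyJEREREREREREQzMzMzMzMzMzMzMzMzMzMzMzMzMzMzMkRERERERERERDMzMzMzMzMzMzMzMzMzMzMzMzMzMzMyRERERERERERDMzMzMzMzMzMzMzMzMzMzMzMzMzMzMzJEREREREREQzMzMzMzMzMzMzMzMzMzMzMzMzMzMzMzMkRERERDMzMzMzMzMzMzMzMzMzMzMzMzMzMzMzMzMzMyREREREMzMzMzMzMzMzMzMzMzMzMzMzMzMzMzMzMzMzJEREREMzMzMzMzMzMzMzMzMzMzMzMzMzMzMzMzMzMzMkREREQzMzMzMzMzMzMzMzMzMzMzMzMzMzMzMzMzMzMzREREQzMzMzMzMzMzMzMzMzMzMzMzMzMzMzMzMzMzMzNERERDMzMzMzMzMzMzMzMzMzMzMzMzMzMzMzMzMzMzM0RERDMzMzMzMzMzMzMzMzMzMzMzMzMzMzMzMzMzMzMz"/>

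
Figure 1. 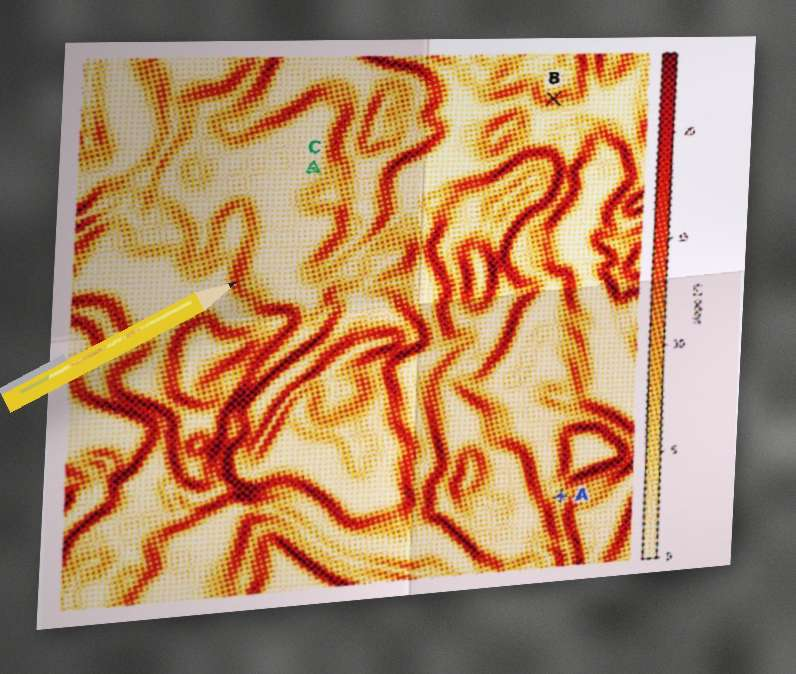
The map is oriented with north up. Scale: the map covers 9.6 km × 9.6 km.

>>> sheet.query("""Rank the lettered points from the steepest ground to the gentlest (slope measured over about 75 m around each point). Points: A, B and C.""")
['B', 'A', 'C']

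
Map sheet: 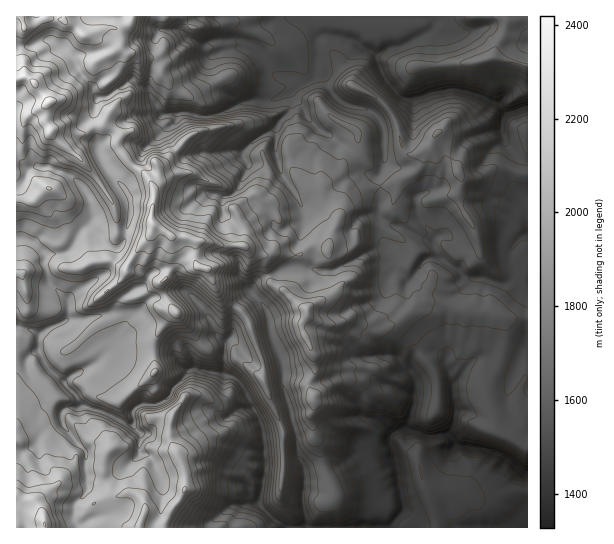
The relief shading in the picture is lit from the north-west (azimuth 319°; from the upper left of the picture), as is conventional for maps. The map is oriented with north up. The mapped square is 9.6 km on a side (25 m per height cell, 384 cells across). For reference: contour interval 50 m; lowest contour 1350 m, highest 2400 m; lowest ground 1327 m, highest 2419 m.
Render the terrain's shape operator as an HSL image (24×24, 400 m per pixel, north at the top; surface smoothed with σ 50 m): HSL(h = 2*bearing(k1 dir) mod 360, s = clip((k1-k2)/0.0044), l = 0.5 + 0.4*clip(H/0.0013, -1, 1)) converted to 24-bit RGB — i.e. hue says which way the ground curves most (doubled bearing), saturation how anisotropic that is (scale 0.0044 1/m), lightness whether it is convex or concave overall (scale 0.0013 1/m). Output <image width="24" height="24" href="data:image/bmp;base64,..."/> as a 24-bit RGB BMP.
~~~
<image width="24" height="24" href="data:image/bmp;base64,Qk32BgAAAAAAADYAAAAoAAAAGAAAABgAAAABABgAAAAAAMAGAAATCwAAEwsAAAAAAAAAAAAATl6E4Oi5PSljmqN4aoR1vZBgR2i014ZnR2k5KJhua6/GyB6Zx1wNIAKFzqw8V8EwOI+RRKJ0lEqGoa1yhmlzjHJlfo1ranxze6G+x2mDUZCSSFyrjICoeLqyVkON5JOessbcSWabaoAwCwlJ9ffUDhxVxLafosOoUE52bqh1aDd8nbqSe32OhIiNhIOUfXyvhIlTnlhzw6GmQzJ9Z5BUkJ9ciUeEk7xkzcKMTjlejVOKCShc+fXSEQw6s9WTl2SQcmGDTzyLsrxqfaqQfG+aiZWeh6+tbygYWIZUYYlfsYZgaS2Jv5qVH4SjwVm2uNm3yX6Xh1uVWoliBggt+fzPNQpRrdORQl1khnZoPCBuxufLl4G/IHw8elEPLwwE7t1IoXSccJ9wdSGWi7rArd7ENwIygqYwsNVrh2Vhp3DHrLTVEgUu8P/MjwexoLh4WVCaZrG0HJQ9c0IRoXgNaAuFrK3futfkfZuijnh0s41wCZBhhEEEvDAAAGk6D6MA+9DZSGQ9ldJBKp4gXwVZBv/K3aqSvNijIEp+g0QpfqttH2qY7uPdDzCJtK9nhp18jHOKjniEi7+ZhAmhqtXXdYaT6ont0fTAADMg5db1gVjPWQBG3PvQEAUuxOS1xZBdgzaqebm1WriXIyt3z9eSHxttqa2XjJN1kXlta65kkRVWS7tZVJVRg4J4VW1v9fPWWhCDMSUCMyAAX+fo6PnLEgkqy5xXgbteTIJwdlK8jnLIWSNbpdSYXT+FZJphm3p4Y454fLNsSE23n4ibenaMcXt0b3B62Ld1XiZmXd7SFjWknjE+ufeTIw0s1u7JvW6keUh3ooo+d2A0Zq2QhnhjZX6EgIhxjYxvYoZim1UrMYU5W3tAlX9Mi299aXV6tlFa246MU8/GsR1MIciNcx3FRDmF6OqwW0+9gHa+a4KsmYiylHuac3iDa3eDeYSMg5aTeHSnatCScn2jRjWJ+KXiK5guQ2ewMM17wPLCMQInze+gRePJKwkiTbduq+e6yme2YqVPQoyJgGOKo3amj36bbZCghYemmrCwaGOFfM52YDBnmYlYFFAf+XSqKrliV+xnbAQmO5uU2vnLKQocHaFjbtGVc1hGXZBI5rzPRXaXWoV+Pnxxs5GTYY6oYlgtiaA8iF1lu4aQPy6UbH7Dw6DYLJi754ilPI5SSIe6lui27kZCcgK4k83aP5CghVKjuKVVPZIarDgyYFR1q610NaRHkDFh0rShUKmyfGqKcFdGlJJfUYlpfo1doXVBPSKmzX6asM/mvsjraWHjp67sTVaZtWxxTESRupmXgHS3bE2vZn6Qh6lkcESGgVV2y96iSEBqY4tsdHNTc6pqgphmQlZs09h3DBct6vvQLUEljWZFfyqJtcuBglJweqxdRE9nlphqx6Z7ej+ImlNhU5yIhVpbV2aOsNinbEt8dm2HhX67roq+m9DKSxhVpfKqHxhB+e/PPVhfVnErWJUHayXlnZTAjXeugU+IbJV0qZiCjFyjoaBqYEeFWGCpxL98gIBNYnp+dWFtO5Vwr5U3OwwTlPuwZSFdS5+76defe2HMlsPviLXjHTV1zKxwdiJ7h6WWm5CJkYVjdYZOcVSdunaMXnSEgMF6aYzAk3GqeIO0gDN8l0FBzfXskyW6mVCsE7lFXe7O8ExxRUYVbXIsCy0N4Oy7ThqcdIZ6c4+BlmB6l7aMTSZ1e6vGsYqQZLN3q2SjSJCCmkVNTyqHzu3NRah0lTehZ8R78cTcEUFTM83N7tD75tL5lZHbC80hJVekiX+6fiZBfbmdo7/IGhS7InCp48PUqbWESLatEh9p1sG1Tj6f3c+Wc5tAJFtw6b3AfbEmOw4xTVwGXG8AFkkAmbgJ2zWSHjW4jCBZ0/LfhicWLQcGzP/bMSVoaJ+J6c/Xh4S9dAeDb60CSK2OcM6Oz5fMaxhoSsYA/VsbMRZgo93VkqrLw1ynXKtaPYN6XHZTM6h1shJU57Lx0fr2RAYomn4ZGjIILSwGLhYFX5Mp1HB0ZMzRw3SQazNhxGypwIN2ffFSJ5nHg7VvL2NXimW33cLbaTx5f3pob5B2TXJvVs4xuj5KXCi12tHksaDgv7TpxsDlcny1lb3YcnwhZ1YyaTZGXrVPrnexruGXPiqQjb3OaxkdO1wmaFMxiVBsjamoeXiNao+VkJBZgjwzMYk6Y4U6em9LTHRAoGKOz5CeYnNPi4DSXkjBe869mm2maKR76byqFyR6uA4/ku/BPUrBeIyucKmdfGZshW94jnBob26Yf5KUgX6ThnSZZIVdjVyER64syrY/nXKZ"/>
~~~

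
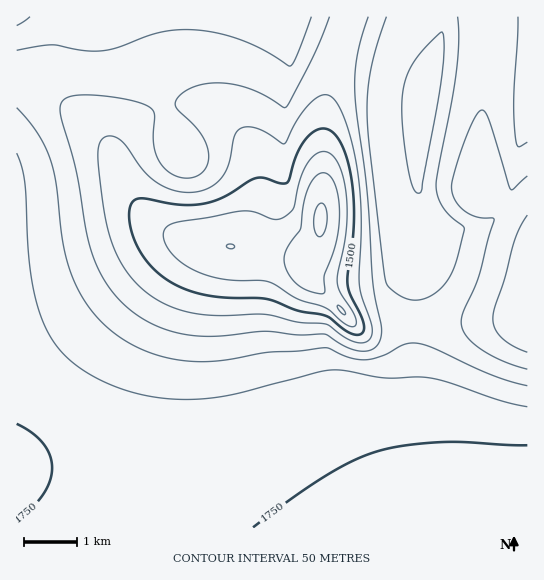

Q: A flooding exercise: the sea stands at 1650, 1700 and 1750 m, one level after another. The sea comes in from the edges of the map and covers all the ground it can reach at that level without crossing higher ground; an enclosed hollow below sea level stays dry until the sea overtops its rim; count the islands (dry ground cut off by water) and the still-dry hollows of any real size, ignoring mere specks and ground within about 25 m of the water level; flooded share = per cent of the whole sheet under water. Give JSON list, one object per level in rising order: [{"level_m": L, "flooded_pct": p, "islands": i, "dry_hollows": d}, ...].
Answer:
[{"level_m": 1650, "flooded_pct": 50, "islands": 0, "dry_hollows": 0}, {"level_m": 1700, "flooded_pct": 69, "islands": 0, "dry_hollows": 0}, {"level_m": 1750, "flooded_pct": 92, "islands": 0, "dry_hollows": 0}]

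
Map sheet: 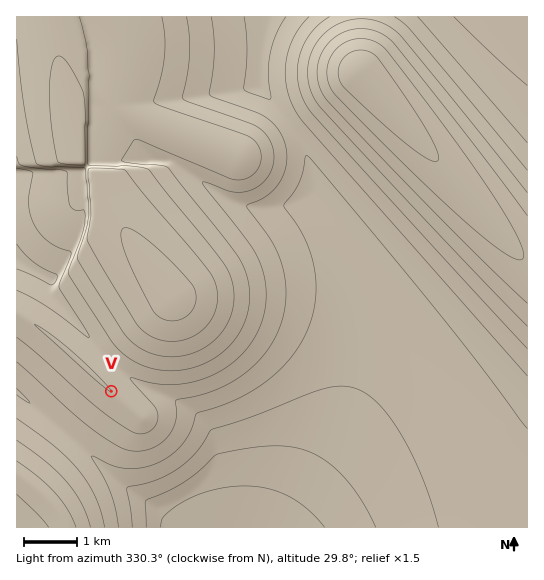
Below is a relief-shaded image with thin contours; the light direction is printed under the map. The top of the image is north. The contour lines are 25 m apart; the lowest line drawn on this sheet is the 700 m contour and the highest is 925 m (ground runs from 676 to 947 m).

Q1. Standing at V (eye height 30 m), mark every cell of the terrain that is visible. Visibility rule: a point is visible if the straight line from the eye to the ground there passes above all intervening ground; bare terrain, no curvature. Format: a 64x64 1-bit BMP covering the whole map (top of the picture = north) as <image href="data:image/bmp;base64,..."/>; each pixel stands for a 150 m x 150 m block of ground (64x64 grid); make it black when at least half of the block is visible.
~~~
<image width="64" height="64" href="data:image/bmp;base64,Qk0+AgAAAAAAAD4AAAAoAAAAQAAAAEAAAAABAAEAAAAAAAACAAATCwAAEwsAAAIAAAAAAAAA////AAAAAAAD/8AAf////wf/gAB/////B/8AAH////8P/gAA/////x/+AAD/////f/wAAf///////AAD///////8AAP///////wAB////////gAP///////+AA////////4AH////////wB/////////AP/////////j///////////////////////////////////////////B/////////4Af////////AAP///////8AAP///////gAAP//////8AAAP//////wAAAP/////+AAAAf/////wAAAAf/9//+AAAAA//z//gAAAAB//N/+AAAAAD/8D/wAAAAAH/wP+AAAAAAf/IfwAAAAAB//g/AAAAAAD/vD4AAAAAAP88HAAAAAAA/jwYAAAAAAD+PBgAAAAAAPw8AAAAAAAA+DwAAAAAAADwBAAAAAAAAOAAAAAAAAAAQAAAAAAAAAAAAAAAAAAAAAAAAAAAAAAAAD+AAAAAAAAAAAAAAAAAAAAAAAAAAAAAAAAAAAAAAAAAAAAAAAAAAAAAAAAAAAAAAAAAAAAAAAAAAAAAAAAAAAAAAAAAAAAAAAAAAAAAAAAAAAAAAAAAAAAAAAAAAAAAAAAAAAAAAAAAAAAAAAAAAAAAAAAAAAAAAAAAAAAAAAAAAAAAAAAAAAAAAAAAAAAAAAAAAAAAAAAAA=="/>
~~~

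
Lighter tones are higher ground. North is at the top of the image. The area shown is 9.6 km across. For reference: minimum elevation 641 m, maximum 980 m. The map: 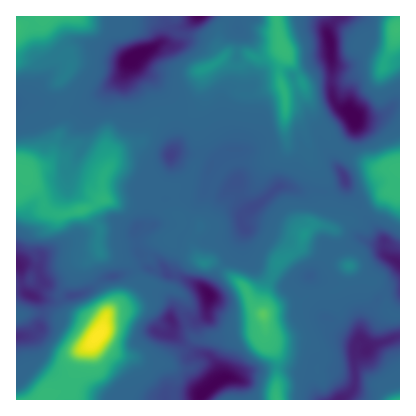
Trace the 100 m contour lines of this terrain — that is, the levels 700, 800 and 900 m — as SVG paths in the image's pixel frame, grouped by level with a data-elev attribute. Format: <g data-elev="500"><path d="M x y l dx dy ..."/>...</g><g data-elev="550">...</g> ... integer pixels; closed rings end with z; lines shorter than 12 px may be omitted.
<g data-elev="700"><path d="M183 400l0-10 4-8 12-10 6-8 0-4-7-4-1-4 9-2 6 1 28 12 9 5 2 4 1 10-3 4-5 3-18 1-13 10"/><path d="M324 400l20-13 4-5 2-8-3-30 3-8 6-10 4-1 2 0 10 9 4 2 24-5"/><path d="M400 343l-16 6-10 15-12 6-2 22-5 8"/><path d="M172 342l-16-4-4-4-2-4 2-4 7-4 7-11 6-2 4 4 5 13-1 14-2 2z"/><path d="M16 331l12 1 4 2 1 2-4 4-13 2"/><path d="M204 325l-6-2-2-3 1-8 0-8-3-8-8-14 2-4 12 0 10 4 9 6 5 8 0 8-7 8-3 10-4 3z"/><path d="M29 284l3 0 2-2 1-6-3-3-2 1-2 3-1 3z"/><path d="M400 279l-10-11-12-10-1-8 1-10 5-5 5 1 12 10"/><path d="M16 247l13 7 7 5 2 0 2-4 2 0 3 17 6 12-6 8 1 6-1 4-9 2-12-3-5-5-2-4-1-10"/><path d="M120 91l-9-5-2-4 4-24 7-9 14-7 14-4 12-6 8 1 17 9 0 4-4 4-25 13-10 13-18 14z"/><path d="M212 16l-10 9-12 4-7-3 0-10"/><path d="M354 16l-12 10-2 4 1 22 5 14-4 10-1 6 3 4 10 3 6 7 8 7 7 15-5 14-8 5-6 2-6-2-4-3-14-22-6-12-1-26-7-18-2-26 1-8 4-6"/></g><g data-elev="800"><path d="M95 400l3-10 12-10 19-22-3-12 0-6 6-15 7-13 1-4-6-12-10-5-6-1-10 2-31 18-3 4-5 14-14 20-7 16-20 24-12 6"/><path d="M288 400l1-16-6-16 6-12 1-16-6-20-1-16-9-14-4-10-12 2-18-7-10-1-1 2 0 2 8 16 3 10 2 28 2 8 8 12 17 10 3 4-1 6-6 18 0 10"/><path d="M400 394l-14 6"/><path d="M273 276l23-21 8-5 8-18 6-6-2-4-6-2-5 4-9 4-2 4 0 14-16 8-6 5-1 9z"/><path d="M16 218l26 8 8 4 4 1 8-2 12-7 16-1 18-10 10-3 2-6-3-12 0-6 8-16 1-6-1-12-2-4-13-12-4 0-11 10-14 20-9 21-4 2-4-4-3-5-1-22-4-8-4-1-8 3-8-3-20-1"/><path d="M400 146l-34 11-3 3-1 4 3 16 9 24 4 3 8 3 14 8"/><path d="M198 78l8-2 18-12 5-6 1-7-4 0-14 8-18 8-2 5 2 4z"/><path d="M16 69l8-5 4-10 4-4 16-3 18-14 18-1 8-2 2-4 1-10"/><path d="M265 16l-1 7-3 7 1 12-3 6-3 3-10-1-2 4 4 6 16 7 4 3 2 18 5 12 4 22 3 5 2 2 6-4 5-13 2-18 9 3 3-1 1-6-2-8-8-12-1-20-7-17-4-17"/><path d="M385 16l-3 8-2 22-6 18 0 12 2 4 6 1 18-11"/></g><g data-elev="900"><path d="M85 360l9 1 6-2 13-19 4-14 0-16-4-6-7 0-8 4-26 38-2 6 2 4 4 3z"/></g>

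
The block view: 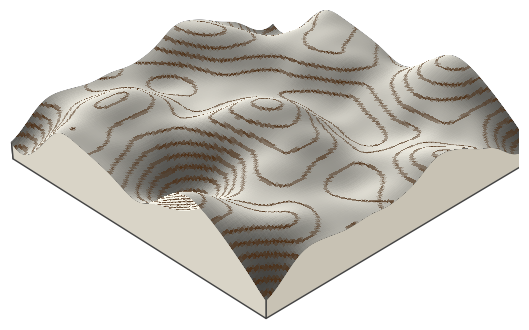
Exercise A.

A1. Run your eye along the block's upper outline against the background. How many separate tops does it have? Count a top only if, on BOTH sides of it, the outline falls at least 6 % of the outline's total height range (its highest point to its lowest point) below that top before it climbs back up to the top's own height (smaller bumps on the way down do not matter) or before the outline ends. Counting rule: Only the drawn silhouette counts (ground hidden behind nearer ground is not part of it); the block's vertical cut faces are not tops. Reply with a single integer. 3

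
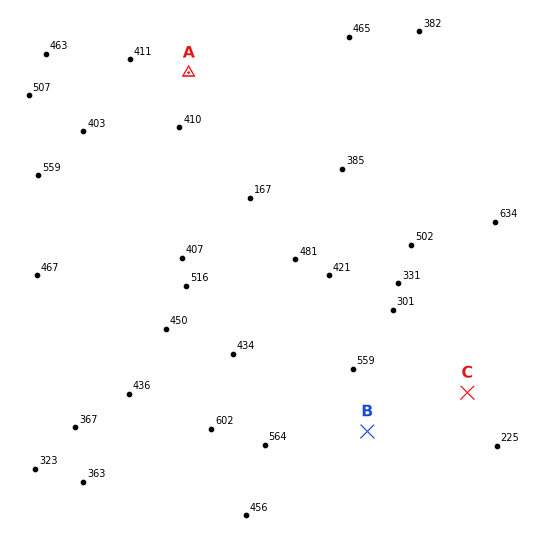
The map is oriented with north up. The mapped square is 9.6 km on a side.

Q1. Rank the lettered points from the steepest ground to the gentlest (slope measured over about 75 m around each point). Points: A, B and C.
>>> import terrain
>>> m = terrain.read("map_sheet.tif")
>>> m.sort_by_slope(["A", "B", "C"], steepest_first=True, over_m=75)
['C', 'B', 'A']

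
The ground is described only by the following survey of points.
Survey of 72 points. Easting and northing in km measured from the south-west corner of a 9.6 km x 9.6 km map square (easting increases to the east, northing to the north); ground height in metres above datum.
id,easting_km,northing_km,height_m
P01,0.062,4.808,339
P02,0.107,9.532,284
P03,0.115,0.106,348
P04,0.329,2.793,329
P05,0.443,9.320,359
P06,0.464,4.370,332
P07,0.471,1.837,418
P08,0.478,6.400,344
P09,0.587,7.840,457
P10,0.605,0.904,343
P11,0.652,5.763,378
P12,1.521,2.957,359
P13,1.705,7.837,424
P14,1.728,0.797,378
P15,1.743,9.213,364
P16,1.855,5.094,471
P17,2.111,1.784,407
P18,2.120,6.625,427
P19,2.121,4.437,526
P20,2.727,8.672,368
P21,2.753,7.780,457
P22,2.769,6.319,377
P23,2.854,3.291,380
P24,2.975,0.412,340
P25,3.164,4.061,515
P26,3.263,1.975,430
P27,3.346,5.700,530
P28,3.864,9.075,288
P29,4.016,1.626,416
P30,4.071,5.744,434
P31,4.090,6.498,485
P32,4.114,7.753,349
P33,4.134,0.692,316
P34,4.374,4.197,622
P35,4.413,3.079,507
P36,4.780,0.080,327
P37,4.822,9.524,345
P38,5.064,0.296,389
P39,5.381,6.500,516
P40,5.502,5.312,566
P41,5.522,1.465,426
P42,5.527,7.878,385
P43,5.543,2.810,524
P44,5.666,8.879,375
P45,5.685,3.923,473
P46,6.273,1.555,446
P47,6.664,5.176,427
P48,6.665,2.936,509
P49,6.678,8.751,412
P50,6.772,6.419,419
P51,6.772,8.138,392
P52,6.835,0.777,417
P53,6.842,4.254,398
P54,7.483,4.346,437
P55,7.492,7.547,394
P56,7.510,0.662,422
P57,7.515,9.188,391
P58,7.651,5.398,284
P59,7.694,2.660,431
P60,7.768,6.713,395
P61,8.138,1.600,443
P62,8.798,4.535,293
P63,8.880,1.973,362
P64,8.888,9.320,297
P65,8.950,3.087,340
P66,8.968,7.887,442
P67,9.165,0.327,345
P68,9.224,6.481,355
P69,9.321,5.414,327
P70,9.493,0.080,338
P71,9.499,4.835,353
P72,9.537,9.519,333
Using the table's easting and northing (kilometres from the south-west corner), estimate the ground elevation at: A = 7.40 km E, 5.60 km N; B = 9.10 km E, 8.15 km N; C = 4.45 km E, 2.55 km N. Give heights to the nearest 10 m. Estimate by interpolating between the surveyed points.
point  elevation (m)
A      340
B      440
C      500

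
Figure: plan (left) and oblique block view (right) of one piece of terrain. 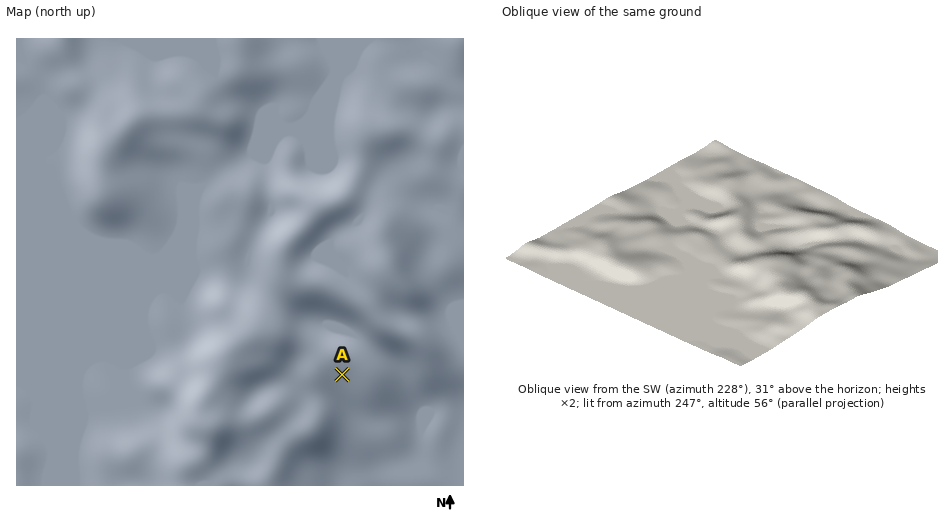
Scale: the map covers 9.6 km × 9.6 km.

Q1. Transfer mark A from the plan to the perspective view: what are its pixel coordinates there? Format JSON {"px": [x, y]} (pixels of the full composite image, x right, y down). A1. {"px": [835, 255]}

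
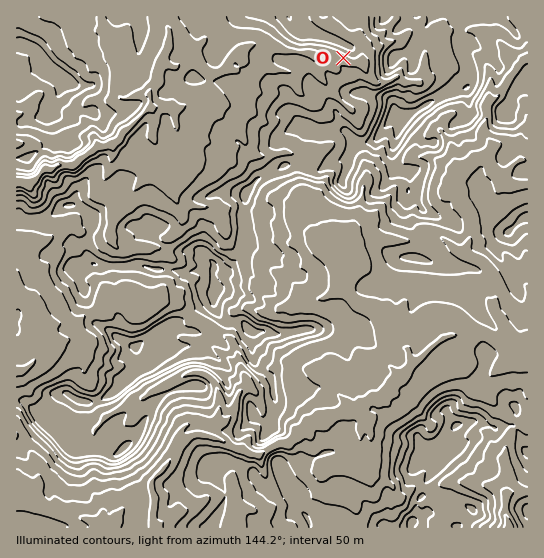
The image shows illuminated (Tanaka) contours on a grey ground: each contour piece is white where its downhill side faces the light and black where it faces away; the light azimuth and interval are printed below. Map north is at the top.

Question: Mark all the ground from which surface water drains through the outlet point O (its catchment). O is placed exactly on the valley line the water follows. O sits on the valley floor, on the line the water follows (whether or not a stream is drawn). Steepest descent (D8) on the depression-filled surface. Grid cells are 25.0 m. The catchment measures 3.796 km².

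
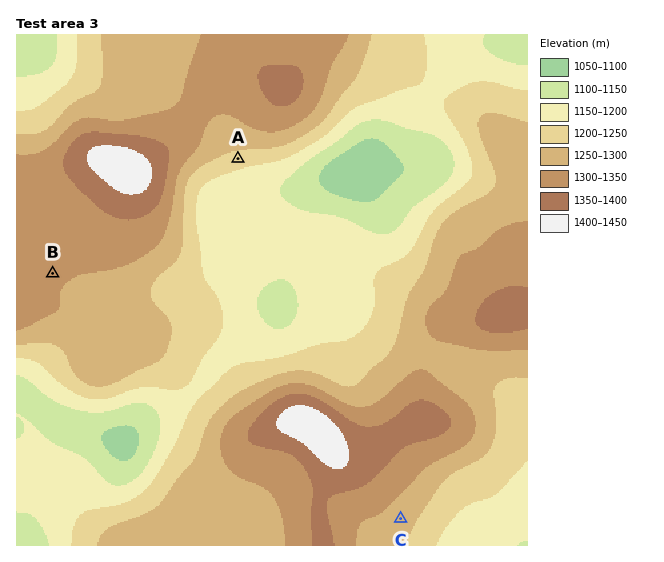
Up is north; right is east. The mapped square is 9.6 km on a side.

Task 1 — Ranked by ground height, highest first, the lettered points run B C A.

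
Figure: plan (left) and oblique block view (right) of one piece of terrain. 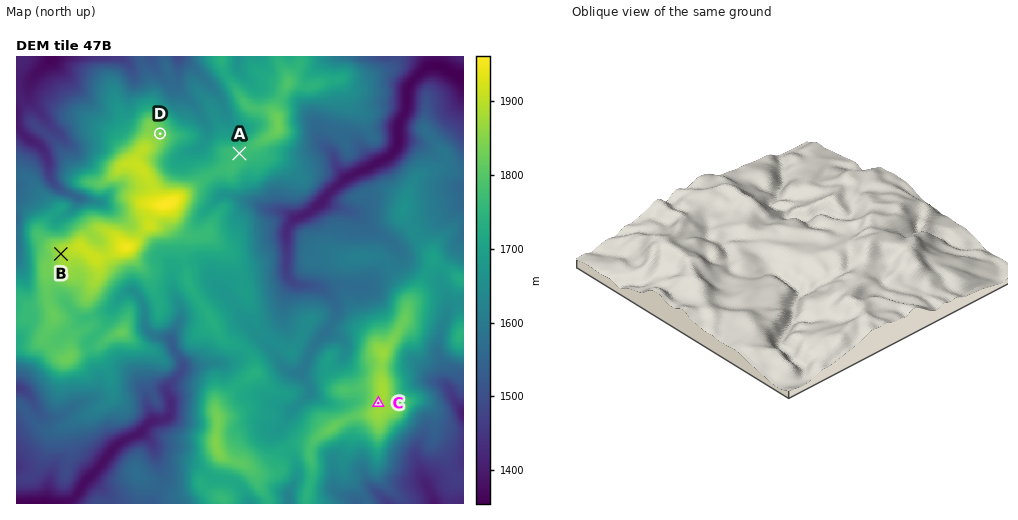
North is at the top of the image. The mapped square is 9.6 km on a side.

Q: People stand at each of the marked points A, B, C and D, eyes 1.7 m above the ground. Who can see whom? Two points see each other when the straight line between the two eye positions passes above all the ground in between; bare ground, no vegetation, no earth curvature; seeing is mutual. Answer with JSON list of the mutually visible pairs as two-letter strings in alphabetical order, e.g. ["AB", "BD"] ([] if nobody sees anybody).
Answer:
["AC", "AD", "CD"]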